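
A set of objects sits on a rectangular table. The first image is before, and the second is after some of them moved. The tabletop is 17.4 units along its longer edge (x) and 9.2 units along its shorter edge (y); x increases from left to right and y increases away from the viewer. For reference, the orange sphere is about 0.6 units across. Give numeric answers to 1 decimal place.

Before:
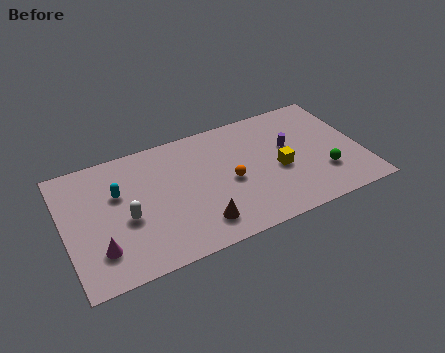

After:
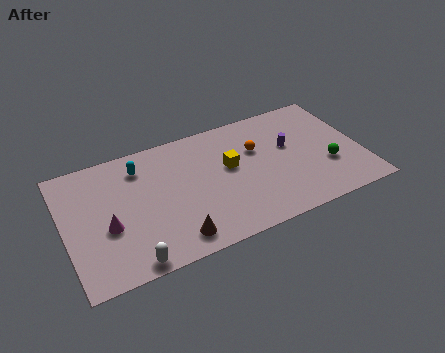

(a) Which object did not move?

the purple cylinder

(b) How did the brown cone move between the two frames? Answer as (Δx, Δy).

(-1.5, -0.4)

The brown cone was at about (7.5, 1.8) and moved to about (6.0, 1.4).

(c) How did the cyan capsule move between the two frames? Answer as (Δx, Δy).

(1.4, 1.4)

The cyan capsule was at about (3.2, 5.9) and moved to about (4.6, 7.3).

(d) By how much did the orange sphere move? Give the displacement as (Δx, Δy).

(1.8, 1.8)

The orange sphere was at about (9.6, 4.2) and moved to about (11.4, 6.0).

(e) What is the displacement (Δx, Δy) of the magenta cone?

(0.6, 1.4)

The magenta cone started near (1.8, 2.3) and ended near (2.4, 3.7).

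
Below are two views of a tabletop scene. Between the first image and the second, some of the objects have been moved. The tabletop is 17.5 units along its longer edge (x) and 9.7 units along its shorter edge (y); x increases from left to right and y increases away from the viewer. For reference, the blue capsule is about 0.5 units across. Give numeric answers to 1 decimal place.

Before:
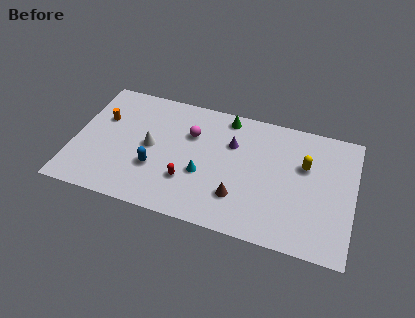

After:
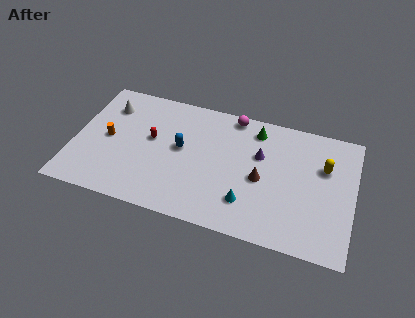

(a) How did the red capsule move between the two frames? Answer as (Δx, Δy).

(-2.5, 2.6)

The red capsule was at about (7.3, 2.9) and moved to about (4.8, 5.5).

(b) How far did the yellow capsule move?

1.2

The yellow capsule was near (14.4, 6.2) before and (15.6, 6.4) after, so it travelled √(1.2² + 0.2²) ≈ 1.2 units.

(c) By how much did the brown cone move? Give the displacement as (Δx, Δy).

(1.3, 1.8)

The brown cone was at about (10.5, 2.6) and moved to about (11.8, 4.4).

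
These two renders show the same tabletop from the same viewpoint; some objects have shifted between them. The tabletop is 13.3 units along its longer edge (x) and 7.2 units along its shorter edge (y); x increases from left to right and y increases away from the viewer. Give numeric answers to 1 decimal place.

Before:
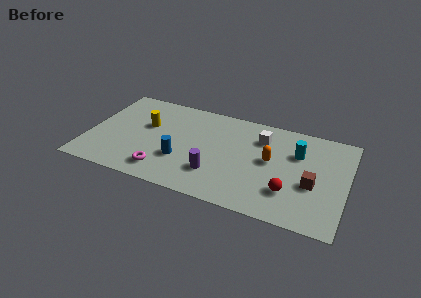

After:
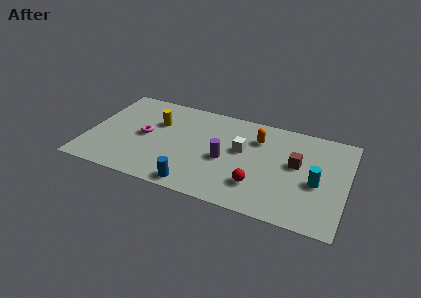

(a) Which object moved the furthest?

the magenta torus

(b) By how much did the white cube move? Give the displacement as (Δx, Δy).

(-0.9, -1.2)

The white cube was at about (8.8, 5.4) and moved to about (7.9, 4.2).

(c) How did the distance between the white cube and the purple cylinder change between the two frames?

-2.7

Before: roughly 4.0 units apart; after: 1.3. That's 2.7 units closer together.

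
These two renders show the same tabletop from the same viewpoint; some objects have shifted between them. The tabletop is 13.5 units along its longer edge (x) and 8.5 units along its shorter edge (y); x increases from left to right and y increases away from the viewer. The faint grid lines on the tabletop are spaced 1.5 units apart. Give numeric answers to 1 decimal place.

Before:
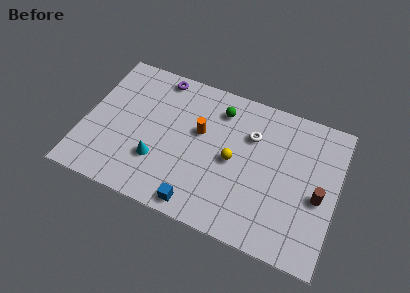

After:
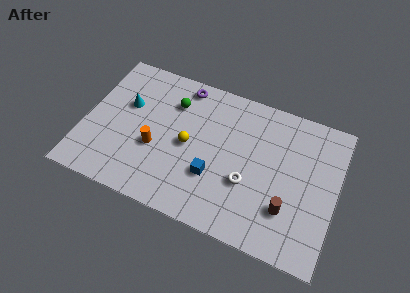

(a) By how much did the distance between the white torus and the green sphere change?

+3.4

The distance was about 2.0 in the first image and 5.4 in the second, so they moved 3.4 units further apart.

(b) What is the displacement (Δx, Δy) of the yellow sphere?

(-2.4, 0.0)

The yellow sphere started near (8.0, 4.1) and ended near (5.6, 4.1).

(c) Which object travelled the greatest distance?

the cyan cone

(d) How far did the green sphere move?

2.5

The green sphere moved from about (7.0, 6.8) to (4.5, 6.3), a distance of √(2.5² + 0.5²) ≈ 2.5.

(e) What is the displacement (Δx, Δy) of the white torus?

(0.1, -2.8)

The white torus started near (8.8, 5.9) and ended near (8.9, 3.1).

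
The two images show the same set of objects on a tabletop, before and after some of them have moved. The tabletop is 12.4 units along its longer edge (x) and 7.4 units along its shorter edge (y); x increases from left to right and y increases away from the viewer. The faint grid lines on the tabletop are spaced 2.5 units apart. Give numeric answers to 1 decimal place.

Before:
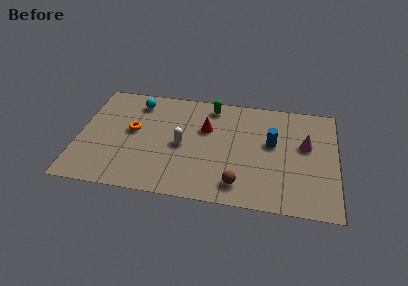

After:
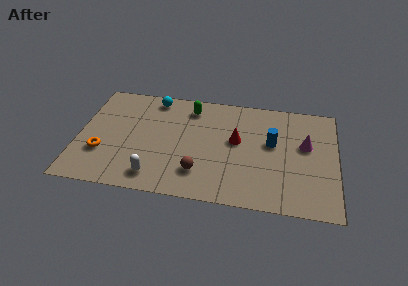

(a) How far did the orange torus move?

2.2

From (2.6, 4.1) to (1.2, 2.4), the orange torus covered √(1.4² + 1.7²) ≈ 2.2 units.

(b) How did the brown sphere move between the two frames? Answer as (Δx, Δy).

(-1.9, 0.5)

The brown sphere started near (7.8, 1.3) and ended near (5.9, 1.8).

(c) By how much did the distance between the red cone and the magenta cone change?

-1.5

The distance was about 4.8 in the first image and 3.3 in the second, so they moved 1.5 units closer together.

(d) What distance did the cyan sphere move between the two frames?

0.9

The cyan sphere moved from about (2.7, 6.1) to (3.5, 6.5), a distance of √(0.8² + 0.4²) ≈ 0.9.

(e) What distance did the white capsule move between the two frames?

2.6

The white capsule moved from about (5.0, 3.5) to (3.8, 1.2), a distance of √(1.2² + 2.3²) ≈ 2.6.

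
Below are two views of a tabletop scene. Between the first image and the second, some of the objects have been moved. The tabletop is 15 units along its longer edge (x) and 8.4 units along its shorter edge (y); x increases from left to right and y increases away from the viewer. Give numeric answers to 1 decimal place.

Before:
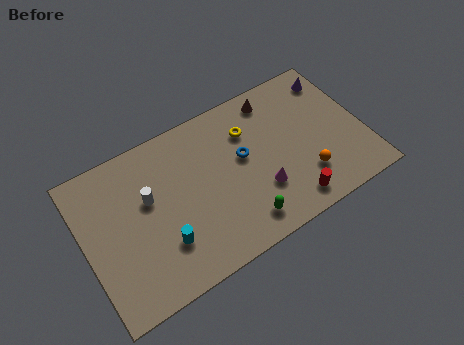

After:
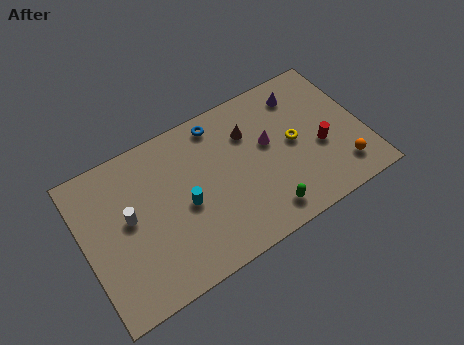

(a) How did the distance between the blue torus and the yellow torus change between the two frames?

+3.4

They were about 1.4 units apart before and 4.8 after — 3.4 units further apart.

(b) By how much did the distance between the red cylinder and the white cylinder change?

+2.2

The distance was about 8.1 in the first image and 10.3 in the second, so they moved 2.2 units further apart.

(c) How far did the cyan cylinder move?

2.0

The cyan cylinder was near (3.9, 2.4) before and (5.3, 3.8) after, so it travelled √(1.4² + 1.4²) ≈ 2.0 units.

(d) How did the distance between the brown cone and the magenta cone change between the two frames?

-3.4

Before: roughly 4.8 units apart; after: 1.4. That's 3.4 units closer together.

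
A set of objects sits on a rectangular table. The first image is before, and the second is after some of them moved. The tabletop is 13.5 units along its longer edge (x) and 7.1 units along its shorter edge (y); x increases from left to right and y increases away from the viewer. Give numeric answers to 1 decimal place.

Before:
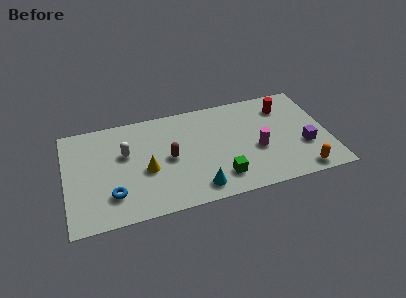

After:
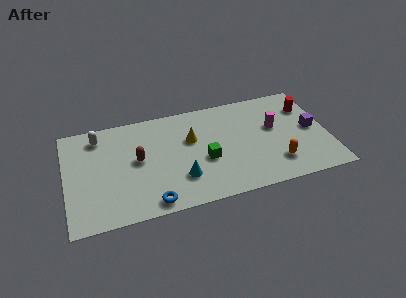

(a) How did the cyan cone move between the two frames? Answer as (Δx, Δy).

(-0.8, 0.9)

The cyan cone started near (6.6, 1.1) and ended near (5.8, 2.0).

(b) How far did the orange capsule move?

1.5

The orange capsule was near (11.9, 0.8) before and (10.7, 1.7) after, so it travelled √(1.2² + 0.9²) ≈ 1.5 units.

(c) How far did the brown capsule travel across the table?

1.6

The brown capsule moved from about (5.3, 3.5) to (3.7, 3.8), a distance of √(1.6² + 0.3²) ≈ 1.6.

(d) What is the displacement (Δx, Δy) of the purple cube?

(0.5, 1.1)

The purple cube was at about (12.2, 2.5) and moved to about (12.7, 3.6).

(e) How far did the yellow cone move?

2.8

The yellow cone moved from about (4.1, 3.0) to (6.5, 4.5), a distance of √(2.4² + 1.5²) ≈ 2.8.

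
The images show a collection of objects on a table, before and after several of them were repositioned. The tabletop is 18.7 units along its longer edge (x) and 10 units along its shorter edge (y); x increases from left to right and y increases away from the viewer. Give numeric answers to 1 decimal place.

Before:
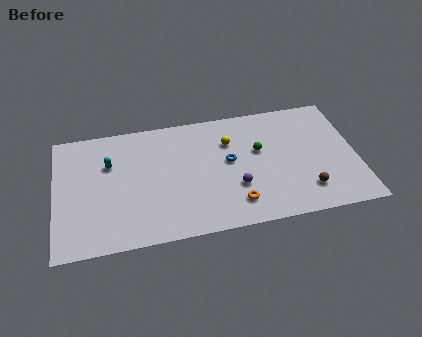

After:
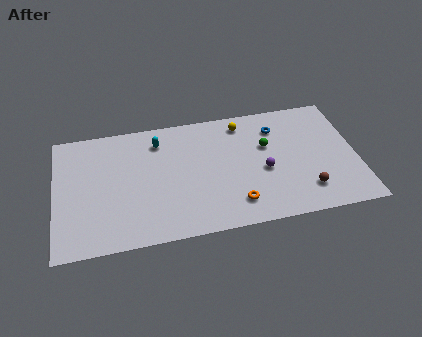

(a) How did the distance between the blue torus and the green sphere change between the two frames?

-0.4

The distance was about 2.0 in the first image and 1.6 in the second, so they moved 0.4 units closer together.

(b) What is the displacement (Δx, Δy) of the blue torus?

(3.1, 2.2)

The blue torus started near (10.8, 5.5) and ended near (13.9, 7.7).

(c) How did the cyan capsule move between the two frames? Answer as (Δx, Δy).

(3.1, 1.3)

The cyan capsule started near (3.4, 6.7) and ended near (6.5, 8.0).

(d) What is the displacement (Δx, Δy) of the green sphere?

(0.5, 0.3)

The green sphere was at about (12.7, 6.0) and moved to about (13.2, 6.3).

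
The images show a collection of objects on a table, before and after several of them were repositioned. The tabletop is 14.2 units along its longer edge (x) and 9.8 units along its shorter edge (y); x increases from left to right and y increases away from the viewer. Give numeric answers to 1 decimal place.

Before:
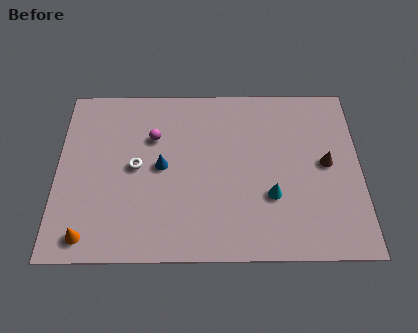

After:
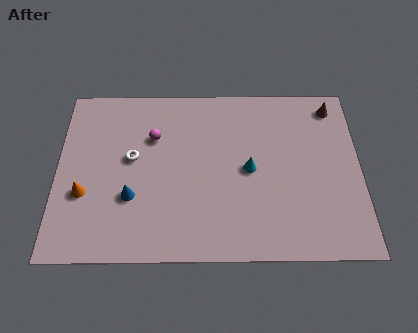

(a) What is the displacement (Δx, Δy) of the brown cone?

(0.4, 3.3)

From the two frames, the brown cone sits at roughly (12.6, 5.1) before and (13.0, 8.4) after.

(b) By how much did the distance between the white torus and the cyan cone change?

-1.0

The distance was about 6.5 in the first image and 5.5 in the second, so they moved 1.0 units closer together.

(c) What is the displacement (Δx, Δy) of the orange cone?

(-0.2, 2.3)

The orange cone started near (1.5, 1.2) and ended near (1.3, 3.5).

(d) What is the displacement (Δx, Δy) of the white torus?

(-0.2, 0.5)

The white torus started near (3.7, 5.0) and ended near (3.5, 5.5).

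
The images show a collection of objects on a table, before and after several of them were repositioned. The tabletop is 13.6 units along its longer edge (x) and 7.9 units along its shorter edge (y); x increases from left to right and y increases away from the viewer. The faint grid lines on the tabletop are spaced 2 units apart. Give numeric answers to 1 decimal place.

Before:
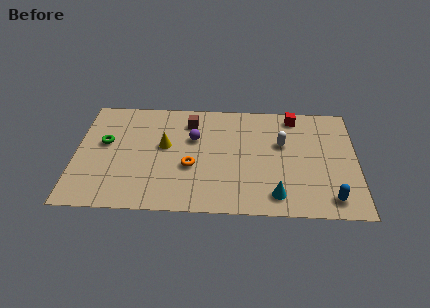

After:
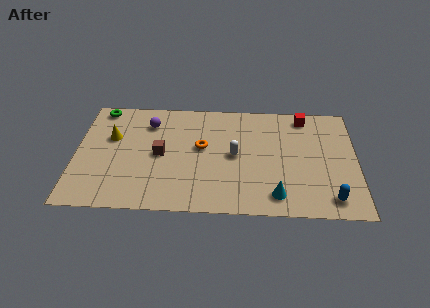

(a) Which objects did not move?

the blue capsule and the cyan cone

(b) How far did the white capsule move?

2.5

The white capsule moved from about (10.0, 4.9) to (7.7, 4.0), a distance of √(2.3² + 0.9²) ≈ 2.5.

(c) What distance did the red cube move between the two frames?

0.5

From (10.6, 6.9) to (11.1, 6.9), the red cube covered √(0.5² + 0.0²) ≈ 0.5 units.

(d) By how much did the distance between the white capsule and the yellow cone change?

+0.4

Before: roughly 5.7 units apart; after: 6.1. That's 0.4 units further apart.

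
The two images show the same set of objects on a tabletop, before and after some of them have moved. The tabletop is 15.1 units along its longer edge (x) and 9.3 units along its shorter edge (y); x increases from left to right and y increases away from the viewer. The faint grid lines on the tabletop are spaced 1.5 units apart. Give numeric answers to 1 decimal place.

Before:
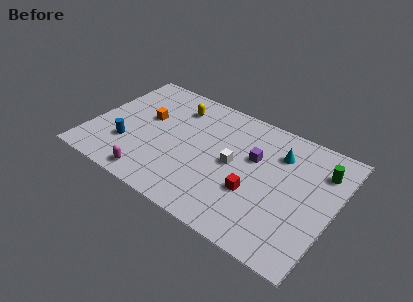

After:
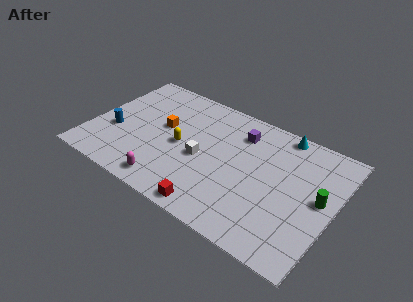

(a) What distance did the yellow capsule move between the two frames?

3.0

From (4.8, 7.3) to (5.6, 4.4), the yellow capsule covered √(0.8² + 2.9²) ≈ 3.0 units.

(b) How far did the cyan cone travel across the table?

1.6

The cyan cone moved from about (11.4, 6.9) to (11.3, 8.5), a distance of √(0.1² + 1.6²) ≈ 1.6.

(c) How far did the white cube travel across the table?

2.0

From (8.9, 4.7) to (7.0, 4.1), the white cube covered √(1.9² + 0.6²) ≈ 2.0 units.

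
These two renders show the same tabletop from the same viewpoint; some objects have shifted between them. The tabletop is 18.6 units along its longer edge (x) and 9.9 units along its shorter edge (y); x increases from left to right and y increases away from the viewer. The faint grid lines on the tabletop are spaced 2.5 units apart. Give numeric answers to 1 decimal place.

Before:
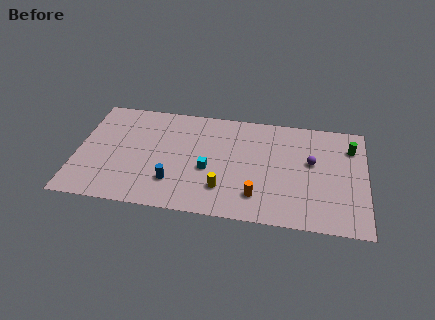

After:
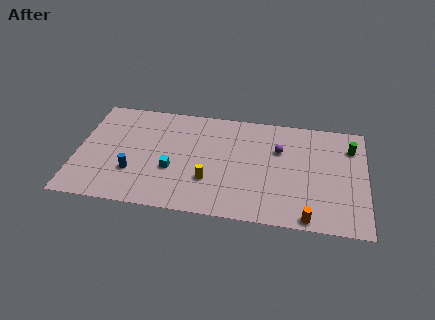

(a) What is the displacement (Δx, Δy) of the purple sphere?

(-2.1, 0.8)

The purple sphere started near (15.1, 5.8) and ended near (13.0, 6.6).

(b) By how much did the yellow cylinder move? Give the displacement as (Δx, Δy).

(-0.9, 0.6)

The yellow cylinder was at about (9.5, 2.5) and moved to about (8.6, 3.1).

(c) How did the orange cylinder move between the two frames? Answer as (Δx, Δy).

(3.3, -1.4)

The orange cylinder started near (11.7, 2.2) and ended near (15.0, 0.8).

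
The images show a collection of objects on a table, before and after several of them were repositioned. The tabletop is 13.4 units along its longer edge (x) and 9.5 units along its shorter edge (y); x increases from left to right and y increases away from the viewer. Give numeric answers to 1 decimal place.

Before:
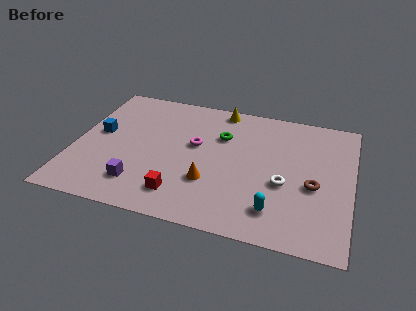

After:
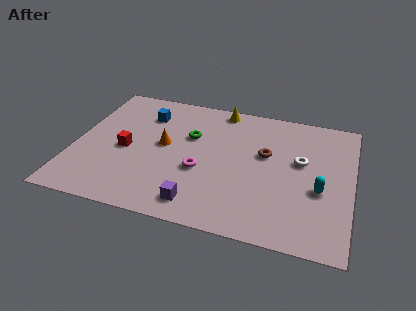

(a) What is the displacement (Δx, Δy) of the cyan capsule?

(2.0, 1.9)

The cyan capsule started near (9.9, 1.9) and ended near (11.9, 3.8).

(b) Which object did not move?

the yellow cone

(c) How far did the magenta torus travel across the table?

1.8

The magenta torus was near (5.8, 5.5) before and (6.2, 3.7) after, so it travelled √(0.4² + 1.8²) ≈ 1.8 units.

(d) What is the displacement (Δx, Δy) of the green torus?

(-1.5, -0.4)

From the two frames, the green torus sits at roughly (7.0, 6.5) before and (5.5, 6.1) after.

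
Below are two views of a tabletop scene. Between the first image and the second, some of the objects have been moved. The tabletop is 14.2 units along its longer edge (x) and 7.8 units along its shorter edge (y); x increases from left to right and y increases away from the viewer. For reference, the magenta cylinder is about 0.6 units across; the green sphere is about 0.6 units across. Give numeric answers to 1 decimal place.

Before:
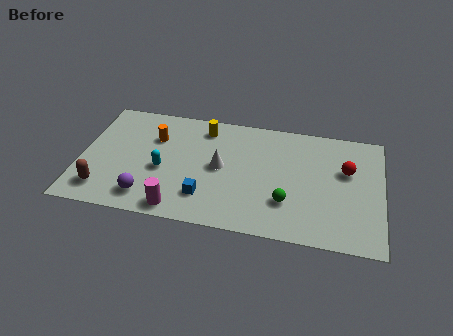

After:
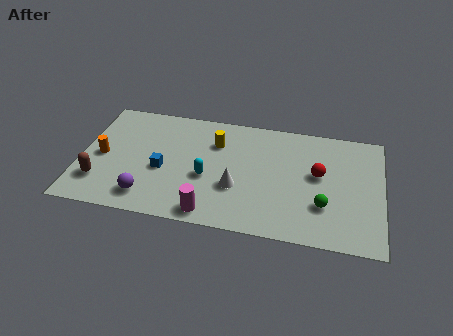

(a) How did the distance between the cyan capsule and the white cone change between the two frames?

-1.3

The distance was about 2.8 in the first image and 1.5 in the second, so they moved 1.3 units closer together.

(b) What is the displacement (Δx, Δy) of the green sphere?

(1.7, 0.1)

From the two frames, the green sphere sits at roughly (9.8, 2.3) before and (11.5, 2.4) after.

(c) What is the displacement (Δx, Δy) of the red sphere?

(-1.3, -0.5)

The red sphere started near (12.5, 4.9) and ended near (11.2, 4.4).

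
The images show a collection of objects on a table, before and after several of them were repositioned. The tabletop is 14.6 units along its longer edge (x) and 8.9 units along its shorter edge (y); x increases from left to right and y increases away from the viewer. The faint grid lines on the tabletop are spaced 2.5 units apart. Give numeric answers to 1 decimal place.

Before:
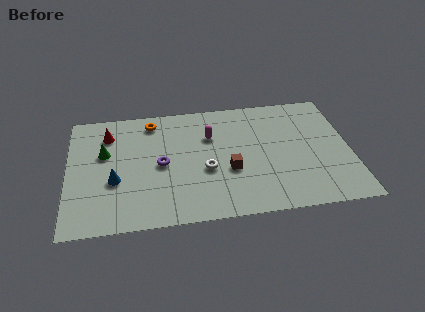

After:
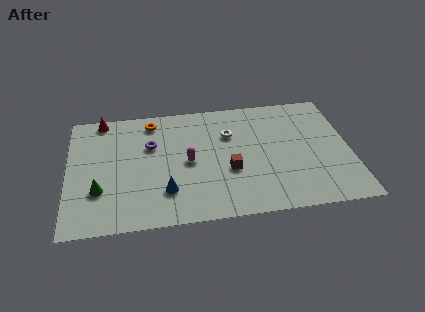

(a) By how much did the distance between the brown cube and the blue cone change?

-2.4

The distance was about 5.9 in the first image and 3.5 in the second, so they moved 2.4 units closer together.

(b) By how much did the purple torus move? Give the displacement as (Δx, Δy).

(-0.5, 1.5)

From the two frames, the purple torus sits at roughly (4.8, 4.3) before and (4.3, 5.8) after.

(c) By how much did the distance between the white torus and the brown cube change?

+1.5

The distance was about 1.2 in the first image and 2.7 in the second, so they moved 1.5 units further apart.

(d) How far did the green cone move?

2.7

The green cone moved from about (1.9, 5.5) to (1.6, 2.8), a distance of √(0.3² + 2.7²) ≈ 2.7.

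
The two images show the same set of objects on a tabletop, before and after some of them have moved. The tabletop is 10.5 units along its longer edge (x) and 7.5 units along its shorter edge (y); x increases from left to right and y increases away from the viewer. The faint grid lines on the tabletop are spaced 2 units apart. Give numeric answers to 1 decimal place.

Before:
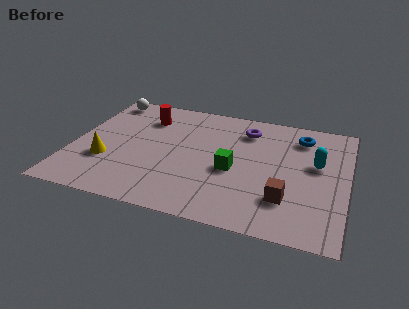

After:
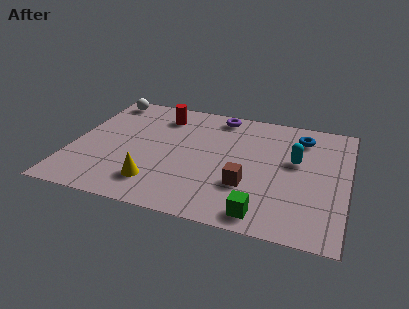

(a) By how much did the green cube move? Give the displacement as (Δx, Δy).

(1.3, -2.3)

From the two frames, the green cube sits at roughly (6.2, 3.2) before and (7.5, 0.9) after.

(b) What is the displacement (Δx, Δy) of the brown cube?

(-1.5, 0.4)

From the two frames, the brown cube sits at roughly (8.3, 2.0) before and (6.8, 2.4) after.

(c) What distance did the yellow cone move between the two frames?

2.2

The yellow cone was near (1.4, 2.5) before and (3.4, 1.6) after, so it travelled √(2.0² + 0.9²) ≈ 2.2 units.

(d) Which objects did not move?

the blue torus and the white sphere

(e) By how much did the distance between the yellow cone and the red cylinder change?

+1.0

They were about 3.4 units apart before and 4.4 after — 1.0 units further apart.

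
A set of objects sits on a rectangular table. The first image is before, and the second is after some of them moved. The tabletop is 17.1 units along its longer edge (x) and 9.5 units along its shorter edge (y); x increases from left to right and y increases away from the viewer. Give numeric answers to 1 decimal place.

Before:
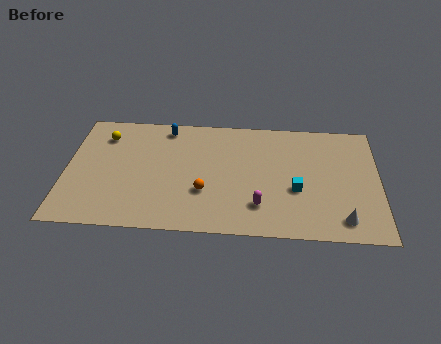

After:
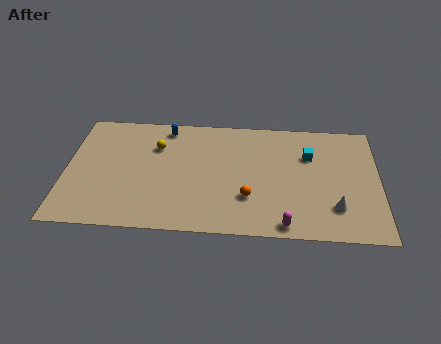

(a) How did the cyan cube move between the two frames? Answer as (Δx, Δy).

(0.7, 2.8)

The cyan cube was at about (12.6, 3.7) and moved to about (13.3, 6.5).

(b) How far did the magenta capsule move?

2.0

The magenta capsule moved from about (10.6, 2.3) to (12.0, 0.9), a distance of √(1.4² + 1.4²) ≈ 2.0.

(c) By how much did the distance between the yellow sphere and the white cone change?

-3.7

Before: roughly 14.4 units apart; after: 10.7. That's 3.7 units closer together.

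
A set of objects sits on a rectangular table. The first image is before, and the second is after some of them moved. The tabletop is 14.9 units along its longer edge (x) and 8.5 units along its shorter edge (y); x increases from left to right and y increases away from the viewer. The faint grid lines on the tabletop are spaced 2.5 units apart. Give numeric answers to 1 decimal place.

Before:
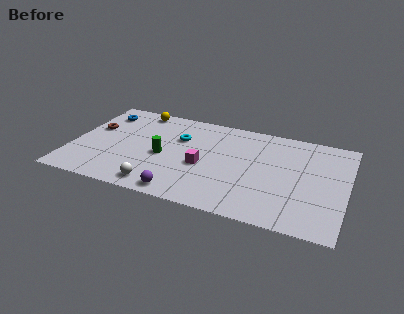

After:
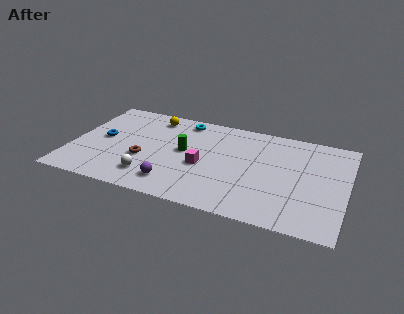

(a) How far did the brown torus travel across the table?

3.6

The brown torus moved from about (1.0, 5.2) to (4.0, 3.2), a distance of √(3.0² + 2.0²) ≈ 3.6.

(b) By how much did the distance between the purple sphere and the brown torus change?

-4.4

Before: roughly 6.8 units apart; after: 2.4. That's 4.4 units closer together.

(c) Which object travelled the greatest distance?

the brown torus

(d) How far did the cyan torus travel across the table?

1.7

The cyan torus was near (5.7, 5.7) before and (5.8, 7.4) after, so it travelled √(0.1² + 1.7²) ≈ 1.7 units.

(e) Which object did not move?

the magenta cube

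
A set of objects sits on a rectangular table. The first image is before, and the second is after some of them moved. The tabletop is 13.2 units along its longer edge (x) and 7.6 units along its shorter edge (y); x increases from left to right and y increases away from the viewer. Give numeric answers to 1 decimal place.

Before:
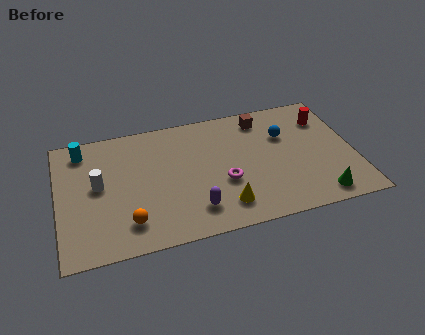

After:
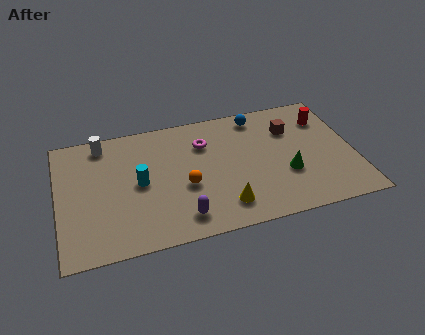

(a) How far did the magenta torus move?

2.7

The magenta torus was near (7.3, 2.9) before and (6.6, 5.5) after, so it travelled √(0.7² + 2.6²) ≈ 2.7 units.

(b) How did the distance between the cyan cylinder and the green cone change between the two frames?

-4.9

The distance was about 11.5 in the first image and 6.6 in the second, so they moved 4.9 units closer together.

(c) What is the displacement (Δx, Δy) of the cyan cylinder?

(2.4, -2.6)

The cyan cylinder was at about (1.2, 6.4) and moved to about (3.6, 3.8).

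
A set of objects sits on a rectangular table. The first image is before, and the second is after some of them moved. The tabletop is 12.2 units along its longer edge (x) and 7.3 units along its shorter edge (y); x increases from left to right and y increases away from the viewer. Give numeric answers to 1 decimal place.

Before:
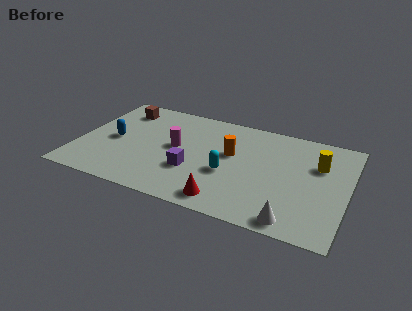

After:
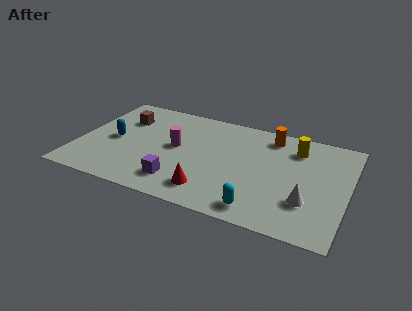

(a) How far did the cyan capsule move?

2.5

From (6.9, 2.9) to (8.5, 1.0), the cyan capsule covered √(1.6² + 1.9²) ≈ 2.5 units.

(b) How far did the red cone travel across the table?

0.9

The red cone moved from about (7.0, 1.0) to (6.2, 1.4), a distance of √(0.8² + 0.4²) ≈ 0.9.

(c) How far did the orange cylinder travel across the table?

2.5

The orange cylinder moved from about (6.9, 4.3) to (8.5, 6.2), a distance of √(1.6² + 1.9²) ≈ 2.5.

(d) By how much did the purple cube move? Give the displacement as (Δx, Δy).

(-0.5, -1.0)

From the two frames, the purple cube sits at roughly (5.3, 2.5) before and (4.8, 1.5) after.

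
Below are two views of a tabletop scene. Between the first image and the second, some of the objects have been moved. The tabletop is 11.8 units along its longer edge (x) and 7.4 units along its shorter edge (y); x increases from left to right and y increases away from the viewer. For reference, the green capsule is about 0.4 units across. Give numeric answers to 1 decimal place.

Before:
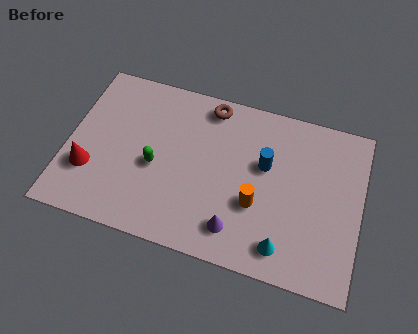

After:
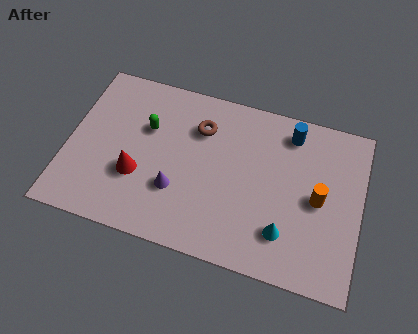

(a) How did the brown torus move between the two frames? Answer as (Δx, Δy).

(-0.3, -1.1)

The brown torus started near (5.5, 6.5) and ended near (5.2, 5.4).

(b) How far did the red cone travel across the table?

1.9

The red cone moved from about (1.0, 2.3) to (2.9, 2.6), a distance of √(1.9² + 0.3²) ≈ 1.9.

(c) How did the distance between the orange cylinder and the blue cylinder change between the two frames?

+1.1

Before: roughly 1.8 units apart; after: 2.9. That's 1.1 units further apart.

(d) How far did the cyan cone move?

0.6

From (8.9, 1.2) to (8.9, 1.8), the cyan cone covered √(0.0² + 0.6²) ≈ 0.6 units.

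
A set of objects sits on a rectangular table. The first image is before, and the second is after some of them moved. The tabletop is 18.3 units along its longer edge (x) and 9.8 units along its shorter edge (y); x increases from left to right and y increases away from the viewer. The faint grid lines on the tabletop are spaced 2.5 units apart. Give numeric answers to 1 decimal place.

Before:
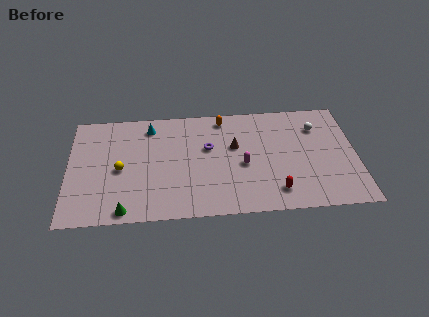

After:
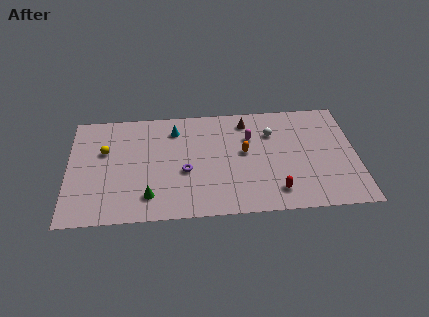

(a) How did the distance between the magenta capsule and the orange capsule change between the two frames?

-3.1

They were about 4.5 units apart before and 1.4 after — 3.1 units closer together.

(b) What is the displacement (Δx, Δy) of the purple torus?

(-1.5, -2.0)

From the two frames, the purple torus sits at roughly (8.9, 6.0) before and (7.4, 4.0) after.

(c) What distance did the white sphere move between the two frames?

2.9

From (15.9, 7.3) to (13.0, 7.0), the white sphere covered √(2.9² + 0.3²) ≈ 2.9 units.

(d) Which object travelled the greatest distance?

the orange capsule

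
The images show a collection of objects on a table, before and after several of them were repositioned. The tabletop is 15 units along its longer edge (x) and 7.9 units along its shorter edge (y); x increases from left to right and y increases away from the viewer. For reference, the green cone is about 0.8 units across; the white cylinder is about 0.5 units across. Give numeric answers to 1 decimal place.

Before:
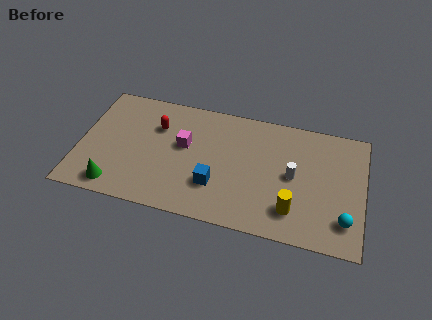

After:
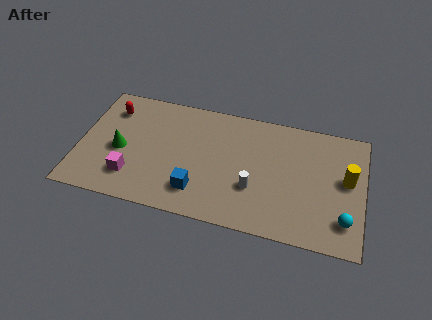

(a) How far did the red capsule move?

2.6

From (4.0, 5.5) to (1.5, 6.1), the red capsule covered √(2.5² + 0.6²) ≈ 2.6 units.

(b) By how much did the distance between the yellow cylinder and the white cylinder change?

+2.9

The distance was about 2.2 in the first image and 5.1 in the second, so they moved 2.9 units further apart.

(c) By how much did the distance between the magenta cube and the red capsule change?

+2.7

They were about 1.7 units apart before and 4.4 after — 2.7 units further apart.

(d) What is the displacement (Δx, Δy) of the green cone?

(0.1, 2.4)

From the two frames, the green cone sits at roughly (2.1, 1.1) before and (2.2, 3.5) after.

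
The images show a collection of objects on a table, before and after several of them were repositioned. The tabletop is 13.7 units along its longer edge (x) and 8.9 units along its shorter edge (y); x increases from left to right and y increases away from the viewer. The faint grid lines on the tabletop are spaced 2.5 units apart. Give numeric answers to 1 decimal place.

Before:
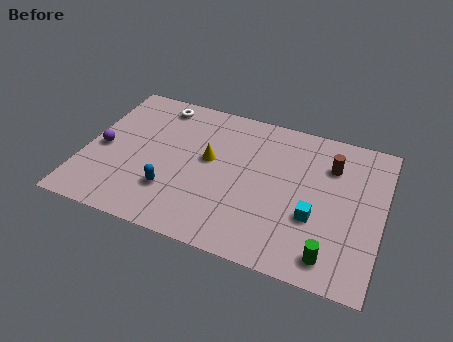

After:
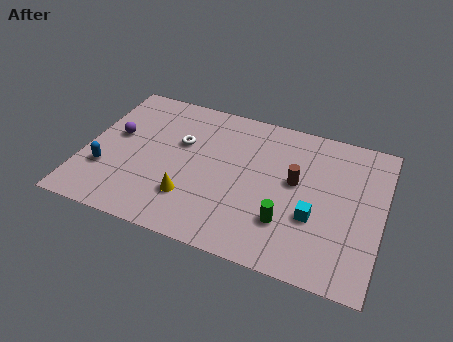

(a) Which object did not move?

the cyan cube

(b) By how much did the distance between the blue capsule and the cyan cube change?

+3.1

They were about 6.5 units apart before and 9.6 after — 3.1 units further apart.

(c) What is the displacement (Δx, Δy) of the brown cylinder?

(-1.5, -1.5)

The brown cylinder started near (11.2, 6.5) and ended near (9.7, 5.0).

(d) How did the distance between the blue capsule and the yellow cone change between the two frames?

+1.1

They were about 2.9 units apart before and 4.0 after — 1.1 units further apart.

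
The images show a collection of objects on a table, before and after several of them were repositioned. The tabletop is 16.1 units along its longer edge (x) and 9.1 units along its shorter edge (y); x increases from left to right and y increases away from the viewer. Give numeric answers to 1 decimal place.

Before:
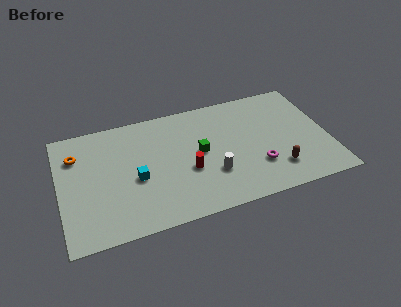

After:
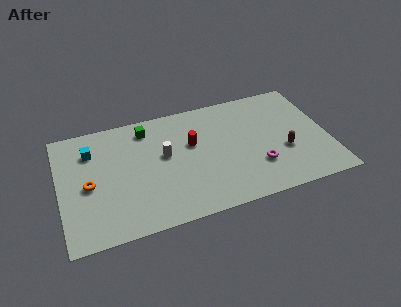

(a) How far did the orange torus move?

2.6

The orange torus was near (1.1, 6.7) before and (1.7, 4.2) after, so it travelled √(0.6² + 2.5²) ≈ 2.6 units.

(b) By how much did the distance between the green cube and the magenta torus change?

+4.1

The distance was about 3.9 in the first image and 8.0 in the second, so they moved 4.1 units further apart.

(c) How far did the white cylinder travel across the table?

3.5

The white cylinder was near (9.0, 2.9) before and (6.3, 5.2) after, so it travelled √(2.7² + 2.3²) ≈ 3.5 units.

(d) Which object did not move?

the magenta torus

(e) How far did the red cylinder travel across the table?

2.0

The red cylinder moved from about (7.6, 3.6) to (8.0, 5.6), a distance of √(0.4² + 2.0²) ≈ 2.0.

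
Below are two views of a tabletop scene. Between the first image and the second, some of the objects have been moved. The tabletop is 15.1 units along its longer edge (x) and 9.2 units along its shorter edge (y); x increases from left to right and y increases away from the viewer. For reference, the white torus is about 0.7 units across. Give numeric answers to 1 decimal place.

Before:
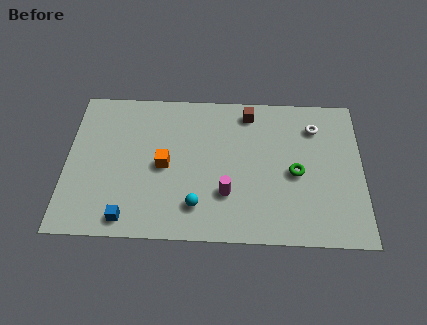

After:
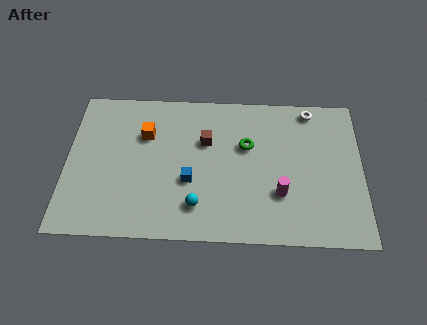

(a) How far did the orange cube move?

2.1

The orange cube moved from about (5.0, 4.4) to (4.0, 6.3), a distance of √(1.0² + 1.9²) ≈ 2.1.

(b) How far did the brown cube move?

2.9

From (9.3, 7.9) to (7.1, 6.0), the brown cube covered √(2.2² + 1.9²) ≈ 2.9 units.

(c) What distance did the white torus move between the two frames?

1.1

The white torus was near (12.7, 7.1) before and (12.5, 8.2) after, so it travelled √(0.2² + 1.1²) ≈ 1.1 units.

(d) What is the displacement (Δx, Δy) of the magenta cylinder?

(2.7, 0.1)

From the two frames, the magenta cylinder sits at roughly (8.2, 2.8) before and (10.9, 2.9) after.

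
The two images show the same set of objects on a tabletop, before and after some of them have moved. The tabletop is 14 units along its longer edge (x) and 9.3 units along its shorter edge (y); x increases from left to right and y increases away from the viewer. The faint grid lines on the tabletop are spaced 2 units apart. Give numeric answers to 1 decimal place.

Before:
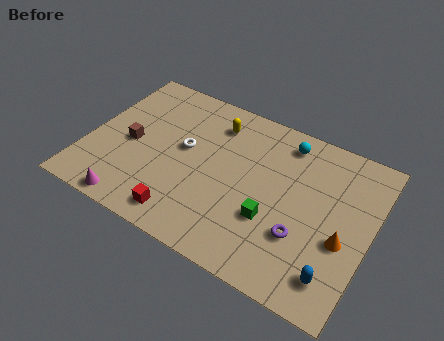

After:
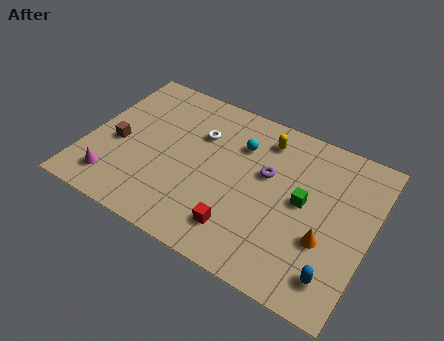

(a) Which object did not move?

the blue capsule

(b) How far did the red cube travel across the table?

2.8

The red cube moved from about (5.3, 1.3) to (8.0, 1.9), a distance of √(2.7² + 0.6²) ≈ 2.8.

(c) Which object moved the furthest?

the purple torus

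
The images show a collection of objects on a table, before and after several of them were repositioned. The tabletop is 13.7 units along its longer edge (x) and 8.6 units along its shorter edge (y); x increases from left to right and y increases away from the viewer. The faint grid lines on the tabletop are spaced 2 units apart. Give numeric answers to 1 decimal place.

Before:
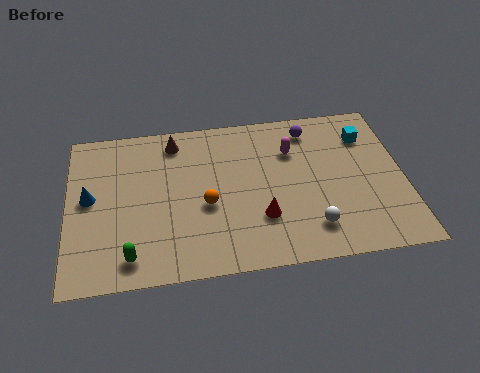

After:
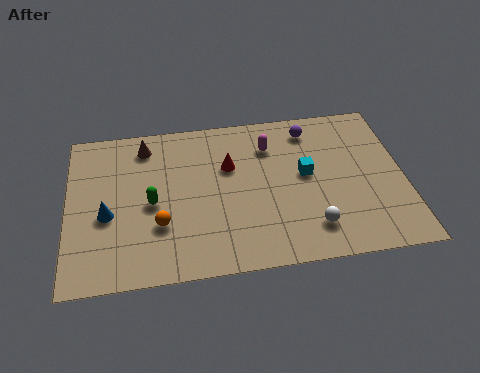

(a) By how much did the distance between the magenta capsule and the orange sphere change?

+1.5

Before: roughly 4.4 units apart; after: 5.9. That's 1.5 units further apart.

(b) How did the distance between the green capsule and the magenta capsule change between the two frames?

-2.7

The distance was about 8.2 in the first image and 5.5 in the second, so they moved 2.7 units closer together.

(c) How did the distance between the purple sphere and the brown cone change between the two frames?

+1.2

They were about 5.6 units apart before and 6.8 after — 1.2 units further apart.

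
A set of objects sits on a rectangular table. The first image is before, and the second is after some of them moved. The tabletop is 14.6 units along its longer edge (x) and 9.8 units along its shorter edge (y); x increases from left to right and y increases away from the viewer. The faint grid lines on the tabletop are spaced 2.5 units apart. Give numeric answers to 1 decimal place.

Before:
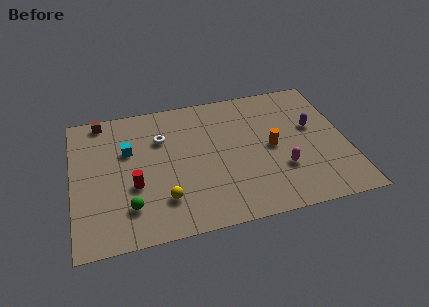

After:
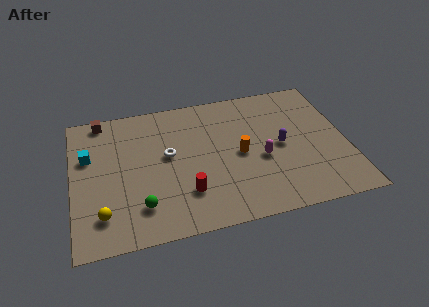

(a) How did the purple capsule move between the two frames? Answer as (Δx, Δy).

(-1.8, -1.0)

The purple capsule was at about (12.9, 5.8) and moved to about (11.1, 4.8).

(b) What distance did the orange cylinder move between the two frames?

1.7

From (10.6, 4.8) to (8.9, 4.7), the orange cylinder covered √(1.7² + 0.1²) ≈ 1.7 units.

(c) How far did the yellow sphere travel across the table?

3.2

The yellow sphere was near (4.7, 2.4) before and (1.5, 2.1) after, so it travelled √(3.2² + 0.3²) ≈ 3.2 units.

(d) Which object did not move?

the brown cube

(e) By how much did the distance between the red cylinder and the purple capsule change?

-4.3

The distance was about 9.9 in the first image and 5.6 in the second, so they moved 4.3 units closer together.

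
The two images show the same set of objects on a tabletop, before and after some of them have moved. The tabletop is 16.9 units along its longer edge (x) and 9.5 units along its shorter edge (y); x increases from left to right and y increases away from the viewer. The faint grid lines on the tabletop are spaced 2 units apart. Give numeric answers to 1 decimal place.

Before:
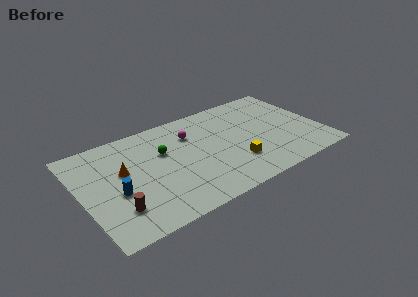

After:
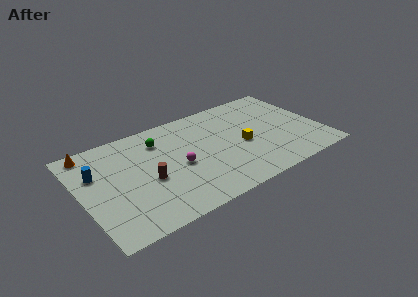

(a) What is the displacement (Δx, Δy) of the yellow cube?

(0.8, 1.5)

The yellow cube was at about (10.5, 2.7) and moved to about (11.3, 4.2).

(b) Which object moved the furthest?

the orange cone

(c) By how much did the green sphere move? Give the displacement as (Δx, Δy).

(-0.1, 1.2)

The green sphere started near (5.9, 6.1) and ended near (5.8, 7.3).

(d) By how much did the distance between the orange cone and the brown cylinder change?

+2.3

Before: roughly 3.3 units apart; after: 5.6. That's 2.3 units further apart.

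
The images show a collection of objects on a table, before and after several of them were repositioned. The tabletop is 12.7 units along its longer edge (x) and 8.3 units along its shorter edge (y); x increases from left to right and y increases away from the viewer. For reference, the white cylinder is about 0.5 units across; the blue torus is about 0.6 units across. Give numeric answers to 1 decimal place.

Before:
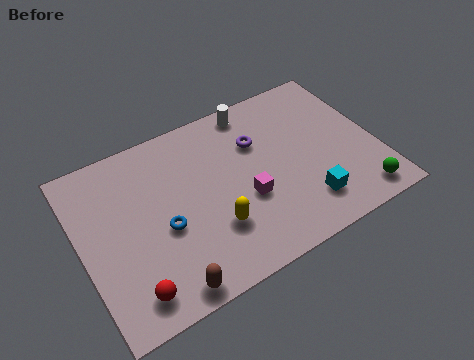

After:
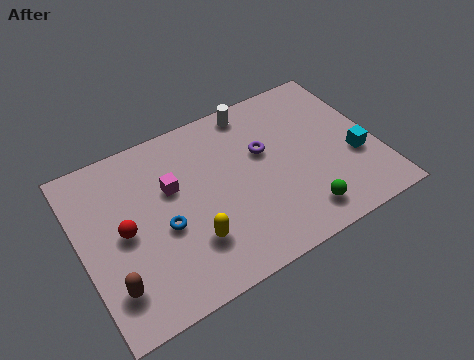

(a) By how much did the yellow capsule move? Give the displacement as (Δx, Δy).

(-1.0, -0.2)

The yellow capsule was at about (5.4, 2.5) and moved to about (4.4, 2.3).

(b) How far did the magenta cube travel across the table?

3.5

The magenta cube was near (6.9, 3.2) before and (4.0, 5.2) after, so it travelled √(2.9² + 2.0²) ≈ 3.5 units.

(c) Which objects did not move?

the white cylinder and the blue torus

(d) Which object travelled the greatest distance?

the magenta cube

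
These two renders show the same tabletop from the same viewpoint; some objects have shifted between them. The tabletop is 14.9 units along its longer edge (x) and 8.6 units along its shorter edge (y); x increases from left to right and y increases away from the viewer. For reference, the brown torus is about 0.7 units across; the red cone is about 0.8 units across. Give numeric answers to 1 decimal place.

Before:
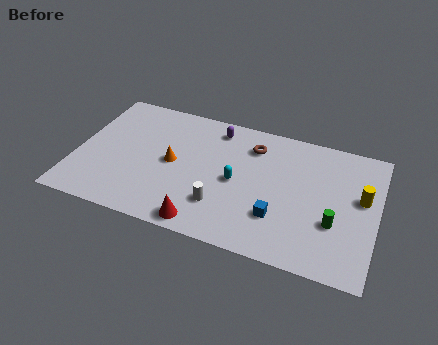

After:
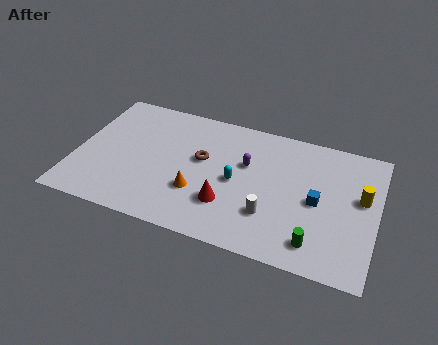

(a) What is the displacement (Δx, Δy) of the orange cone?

(1.4, -1.5)

The orange cone started near (4.8, 4.3) and ended near (6.2, 2.8).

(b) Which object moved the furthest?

the brown torus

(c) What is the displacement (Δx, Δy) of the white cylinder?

(2.4, 0.2)

From the two frames, the white cylinder sits at roughly (7.4, 2.3) before and (9.8, 2.5) after.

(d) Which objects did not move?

the yellow cylinder and the cyan capsule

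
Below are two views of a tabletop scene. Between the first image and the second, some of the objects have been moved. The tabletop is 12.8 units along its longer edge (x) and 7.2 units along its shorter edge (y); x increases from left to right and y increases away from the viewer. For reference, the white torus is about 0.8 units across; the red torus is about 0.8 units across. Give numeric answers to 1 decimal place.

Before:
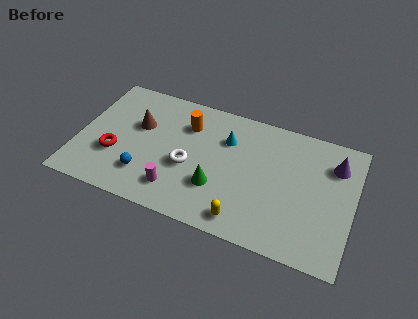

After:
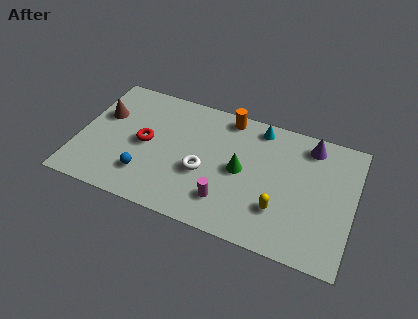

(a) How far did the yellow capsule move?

1.9

The yellow capsule moved from about (8.0, 1.0) to (9.5, 2.1), a distance of √(1.5² + 1.1²) ≈ 1.9.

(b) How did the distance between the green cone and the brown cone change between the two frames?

+2.2

Before: roughly 4.5 units apart; after: 6.7. That's 2.2 units further apart.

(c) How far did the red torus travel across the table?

1.7

The red torus was near (1.8, 2.5) before and (3.1, 3.6) after, so it travelled √(1.3² + 1.1²) ≈ 1.7 units.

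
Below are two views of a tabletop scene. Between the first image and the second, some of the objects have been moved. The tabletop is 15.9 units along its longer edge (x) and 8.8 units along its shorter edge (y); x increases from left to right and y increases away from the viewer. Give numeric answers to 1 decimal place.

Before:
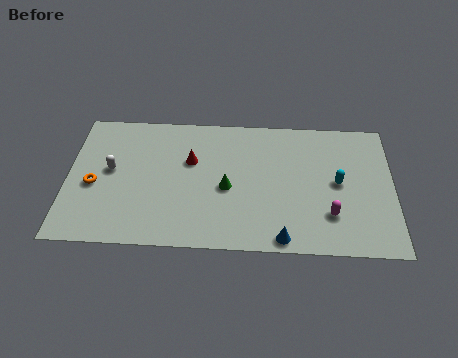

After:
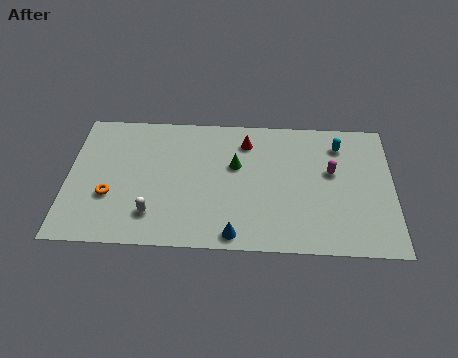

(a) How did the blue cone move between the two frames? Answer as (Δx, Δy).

(-2.3, 0.1)

The blue cone started near (10.5, 0.8) and ended near (8.2, 0.9).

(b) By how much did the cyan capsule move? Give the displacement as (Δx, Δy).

(0.1, 2.5)

The cyan capsule was at about (13.2, 4.5) and moved to about (13.3, 7.0).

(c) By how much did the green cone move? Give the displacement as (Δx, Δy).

(0.4, 1.5)

From the two frames, the green cone sits at roughly (7.8, 3.9) before and (8.2, 5.4) after.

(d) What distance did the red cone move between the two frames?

3.0

The red cone was near (6.0, 5.6) before and (8.7, 7.0) after, so it travelled √(2.7² + 1.4²) ≈ 3.0 units.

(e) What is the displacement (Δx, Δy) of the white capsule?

(2.1, -2.8)

From the two frames, the white capsule sits at roughly (2.1, 4.8) before and (4.2, 2.0) after.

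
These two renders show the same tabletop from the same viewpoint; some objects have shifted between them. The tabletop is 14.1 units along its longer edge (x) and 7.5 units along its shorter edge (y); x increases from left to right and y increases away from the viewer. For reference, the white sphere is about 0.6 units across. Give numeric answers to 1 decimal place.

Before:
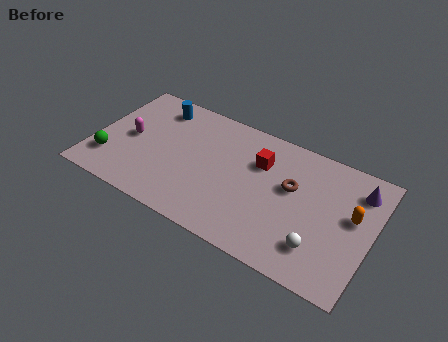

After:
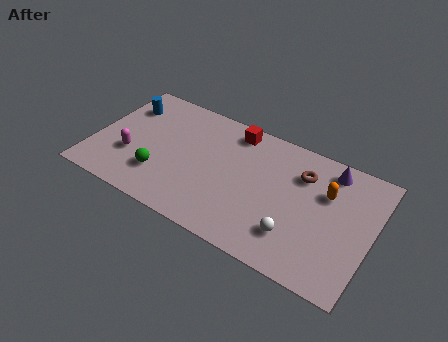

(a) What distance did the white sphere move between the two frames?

1.2

The white sphere was near (11.7, 1.8) before and (10.5, 1.9) after, so it travelled √(1.2² + 0.1²) ≈ 1.2 units.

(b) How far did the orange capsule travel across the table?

1.6

The orange capsule was near (13.1, 4.3) before and (11.7, 5.0) after, so it travelled √(1.4² + 0.7²) ≈ 1.6 units.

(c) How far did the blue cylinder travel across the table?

1.7

The blue cylinder was near (2.8, 6.2) before and (1.2, 5.6) after, so it travelled √(1.6² + 0.6²) ≈ 1.7 units.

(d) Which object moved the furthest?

the green sphere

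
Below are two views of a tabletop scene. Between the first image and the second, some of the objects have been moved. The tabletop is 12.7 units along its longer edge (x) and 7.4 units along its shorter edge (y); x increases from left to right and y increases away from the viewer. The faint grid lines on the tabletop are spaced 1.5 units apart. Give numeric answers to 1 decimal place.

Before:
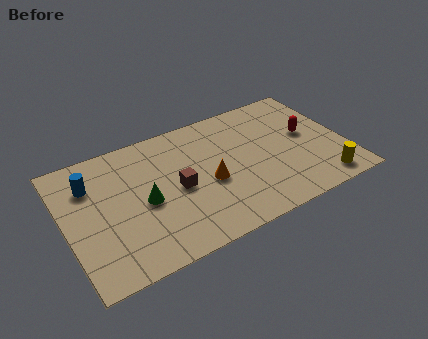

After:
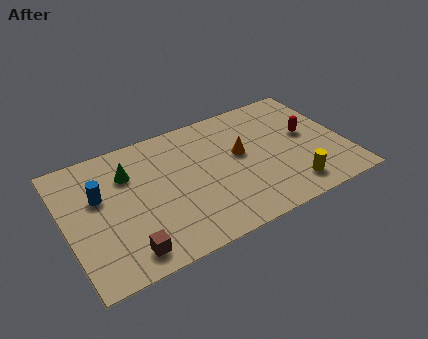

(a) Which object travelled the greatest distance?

the brown cube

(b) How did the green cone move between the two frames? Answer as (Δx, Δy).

(-0.5, 1.9)

The green cone started near (3.5, 3.4) and ended near (3.0, 5.3).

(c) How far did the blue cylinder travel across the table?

0.9

The blue cylinder was near (1.3, 5.4) before and (1.6, 4.6) after, so it travelled √(0.3² + 0.8²) ≈ 0.9 units.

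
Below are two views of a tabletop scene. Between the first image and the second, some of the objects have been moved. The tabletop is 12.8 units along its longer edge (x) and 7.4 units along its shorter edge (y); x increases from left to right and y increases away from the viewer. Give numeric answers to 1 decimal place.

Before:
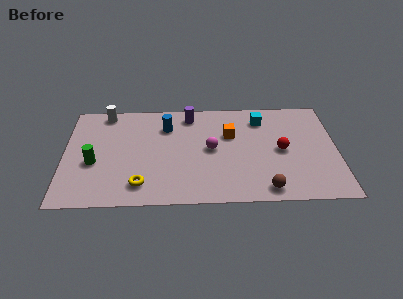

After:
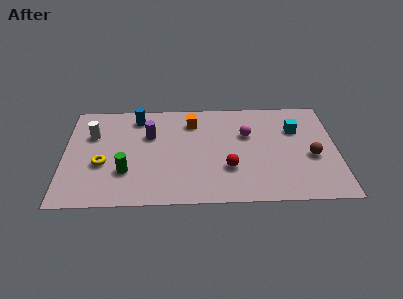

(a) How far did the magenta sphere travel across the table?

2.0

From (6.9, 3.8) to (8.6, 4.8), the magenta sphere covered √(1.7² + 1.0²) ≈ 2.0 units.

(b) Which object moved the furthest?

the brown sphere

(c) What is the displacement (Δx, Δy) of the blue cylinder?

(-1.4, 0.7)

From the two frames, the blue cylinder sits at roughly (4.8, 5.5) before and (3.4, 6.2) after.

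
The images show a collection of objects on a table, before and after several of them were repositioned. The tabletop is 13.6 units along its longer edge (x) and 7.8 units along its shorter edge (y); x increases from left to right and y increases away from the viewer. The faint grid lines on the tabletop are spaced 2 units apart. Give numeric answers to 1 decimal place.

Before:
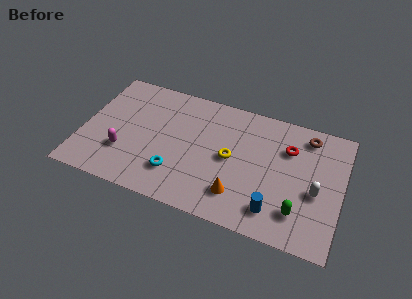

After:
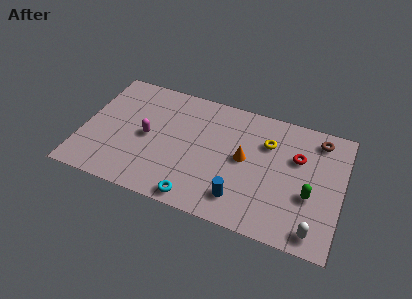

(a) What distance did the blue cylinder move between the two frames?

1.8

The blue cylinder was near (10.3, 1.5) before and (8.5, 1.6) after, so it travelled √(1.8² + 0.1²) ≈ 1.8 units.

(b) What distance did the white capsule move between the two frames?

2.3

The white capsule moved from about (12.3, 3.3) to (12.4, 1.0), a distance of √(0.1² + 2.3²) ≈ 2.3.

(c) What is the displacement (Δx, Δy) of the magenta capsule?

(1.1, 1.4)

The magenta capsule was at about (2.3, 2.4) and moved to about (3.4, 3.8).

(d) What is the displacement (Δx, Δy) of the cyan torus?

(1.2, -1.2)

The cyan torus started near (5.1, 2.0) and ended near (6.3, 0.8).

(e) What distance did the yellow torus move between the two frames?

2.4

From (7.8, 3.9) to (9.6, 5.5), the yellow torus covered √(1.8² + 1.6²) ≈ 2.4 units.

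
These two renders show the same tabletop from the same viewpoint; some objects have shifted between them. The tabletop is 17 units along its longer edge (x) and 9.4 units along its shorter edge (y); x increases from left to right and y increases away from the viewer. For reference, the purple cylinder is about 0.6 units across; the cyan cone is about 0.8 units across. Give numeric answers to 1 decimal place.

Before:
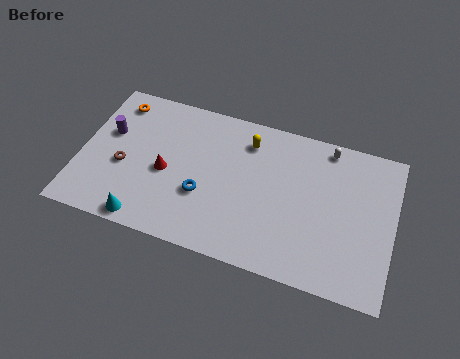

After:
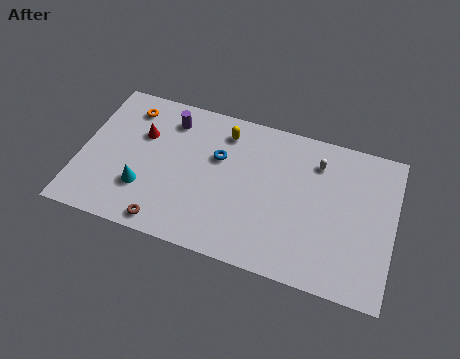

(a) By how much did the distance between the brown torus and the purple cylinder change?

+4.5

Before: roughly 2.1 units apart; after: 6.6. That's 4.5 units further apart.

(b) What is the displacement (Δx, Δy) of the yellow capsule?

(-1.3, 0.2)

From the two frames, the yellow capsule sits at roughly (8.9, 7.5) before and (7.6, 7.7) after.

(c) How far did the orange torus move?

0.7

From (1.6, 7.9) to (2.3, 7.7), the orange torus covered √(0.7² + 0.2²) ≈ 0.7 units.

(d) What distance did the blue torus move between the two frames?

2.7

The blue torus moved from about (6.8, 3.4) to (7.4, 6.0), a distance of √(0.6² + 2.6²) ≈ 2.7.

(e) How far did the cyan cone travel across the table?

1.9

From (3.9, 0.9) to (3.6, 2.8), the cyan cone covered √(0.3² + 1.9²) ≈ 1.9 units.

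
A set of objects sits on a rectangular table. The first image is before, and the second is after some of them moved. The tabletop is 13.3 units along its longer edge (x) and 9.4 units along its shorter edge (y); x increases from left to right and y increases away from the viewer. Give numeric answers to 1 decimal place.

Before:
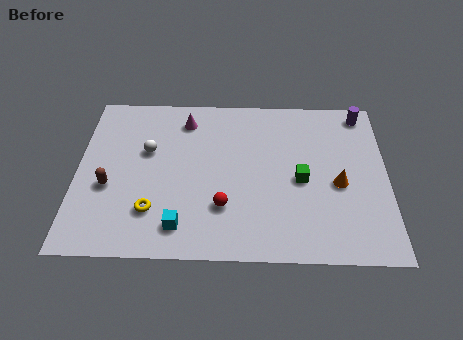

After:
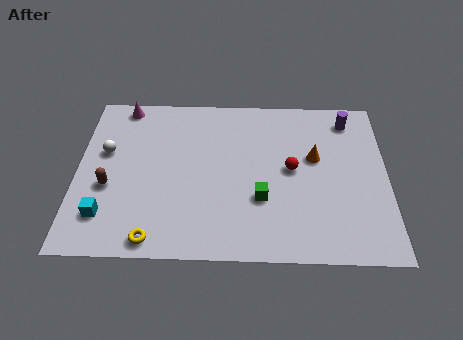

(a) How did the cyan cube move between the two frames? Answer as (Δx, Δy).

(-3.2, 0.5)

The cyan cube started near (4.5, 1.6) and ended near (1.3, 2.1).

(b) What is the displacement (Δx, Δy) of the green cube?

(-1.7, -1.1)

The green cube was at about (9.6, 4.3) and moved to about (7.9, 3.2).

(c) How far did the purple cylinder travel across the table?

0.7

The purple cylinder was near (12.3, 8.3) before and (11.7, 7.9) after, so it travelled √(0.6² + 0.4²) ≈ 0.7 units.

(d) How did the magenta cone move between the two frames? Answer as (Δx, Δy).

(-2.7, 0.8)

The magenta cone was at about (4.6, 7.7) and moved to about (1.9, 8.5).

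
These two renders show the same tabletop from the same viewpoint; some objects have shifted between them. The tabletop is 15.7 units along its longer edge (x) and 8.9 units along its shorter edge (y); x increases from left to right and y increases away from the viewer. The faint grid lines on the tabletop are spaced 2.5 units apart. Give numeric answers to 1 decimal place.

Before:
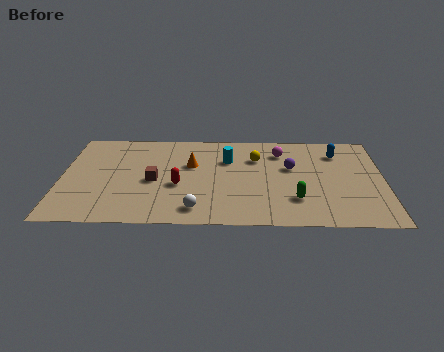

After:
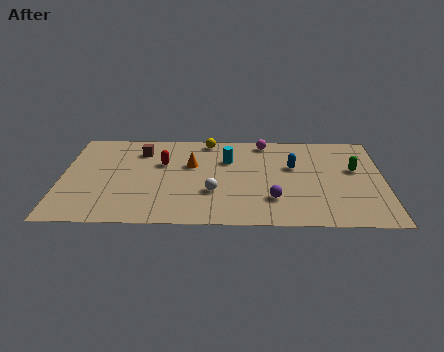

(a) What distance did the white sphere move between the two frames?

1.8

The white sphere was near (6.6, 1.4) before and (7.4, 3.0) after, so it travelled √(0.8² + 1.6²) ≈ 1.8 units.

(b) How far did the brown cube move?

3.0

The brown cube moved from about (4.5, 4.0) to (3.8, 6.9), a distance of √(0.7² + 2.9²) ≈ 3.0.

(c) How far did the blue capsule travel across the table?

2.6

The blue capsule moved from about (13.5, 6.9) to (11.3, 5.5), a distance of √(2.2² + 1.4²) ≈ 2.6.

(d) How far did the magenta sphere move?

1.3

The magenta sphere moved from about (10.7, 6.9) to (9.9, 7.9), a distance of √(0.8² + 1.0²) ≈ 1.3.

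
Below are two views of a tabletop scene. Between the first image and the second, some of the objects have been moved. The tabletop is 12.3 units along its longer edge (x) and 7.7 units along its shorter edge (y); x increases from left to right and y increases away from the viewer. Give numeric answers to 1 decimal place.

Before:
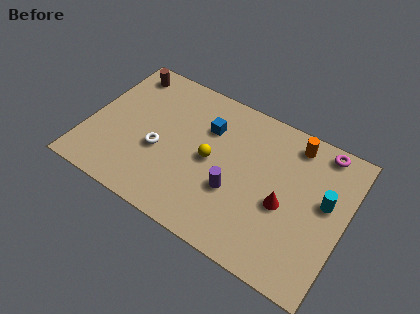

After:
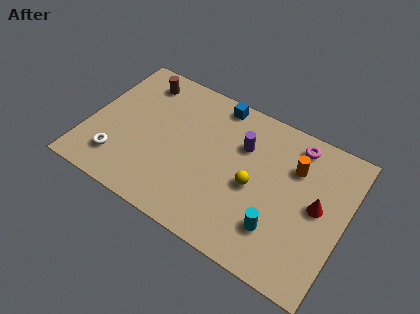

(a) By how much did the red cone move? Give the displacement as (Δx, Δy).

(1.5, 0.7)

From the two frames, the red cone sits at roughly (9.5, 3.3) before and (11.0, 4.0) after.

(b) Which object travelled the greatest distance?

the cyan cylinder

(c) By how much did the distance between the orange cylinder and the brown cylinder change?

-0.5

Before: roughly 8.3 units apart; after: 7.8. That's 0.5 units closer together.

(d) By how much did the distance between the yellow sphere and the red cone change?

-0.6

The distance was about 3.6 in the first image and 3.0 in the second, so they moved 0.6 units closer together.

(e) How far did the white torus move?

2.3

From (3.5, 3.1) to (1.7, 1.7), the white torus covered √(1.8² + 1.4²) ≈ 2.3 units.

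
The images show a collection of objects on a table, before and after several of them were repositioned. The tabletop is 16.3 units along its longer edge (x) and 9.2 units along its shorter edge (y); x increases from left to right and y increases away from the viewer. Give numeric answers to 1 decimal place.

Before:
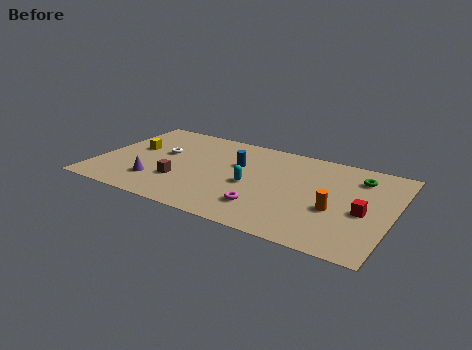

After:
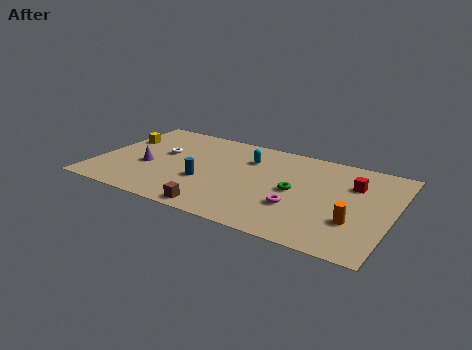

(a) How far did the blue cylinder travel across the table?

2.9

The blue cylinder moved from about (7.6, 5.9) to (6.1, 3.4), a distance of √(1.5² + 2.5²) ≈ 2.9.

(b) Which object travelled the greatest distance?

the green torus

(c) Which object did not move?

the white torus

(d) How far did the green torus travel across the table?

4.2

From (14.2, 7.2) to (11.0, 4.5), the green torus covered √(3.2² + 2.7²) ≈ 4.2 units.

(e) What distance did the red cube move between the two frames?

2.5

The red cube moved from about (14.8, 4.0) to (14.0, 6.4), a distance of √(0.8² + 2.4²) ≈ 2.5.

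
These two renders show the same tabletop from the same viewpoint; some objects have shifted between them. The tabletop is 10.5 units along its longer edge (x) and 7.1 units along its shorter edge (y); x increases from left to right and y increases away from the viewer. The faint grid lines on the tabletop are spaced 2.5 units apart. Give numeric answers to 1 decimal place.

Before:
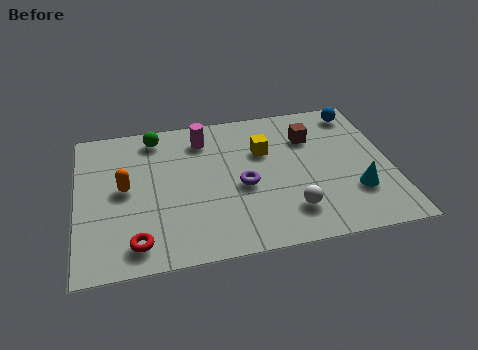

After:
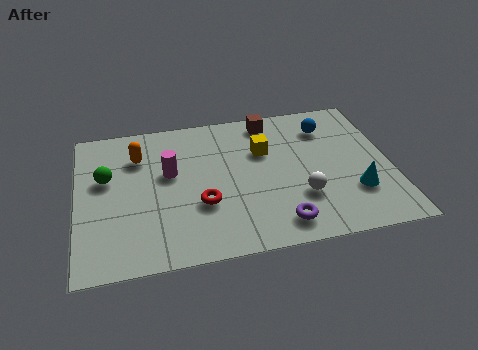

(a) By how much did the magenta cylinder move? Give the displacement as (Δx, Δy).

(-1.2, -1.5)

From the two frames, the magenta cylinder sits at roughly (4.3, 5.7) before and (3.1, 4.2) after.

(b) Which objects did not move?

the cyan cone and the yellow cube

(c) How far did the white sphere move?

0.7

From (7.0, 1.6) to (7.4, 2.2), the white sphere covered √(0.4² + 0.6²) ≈ 0.7 units.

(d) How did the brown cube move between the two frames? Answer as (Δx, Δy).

(-1.3, 1.1)

The brown cube was at about (7.9, 5.1) and moved to about (6.6, 6.2).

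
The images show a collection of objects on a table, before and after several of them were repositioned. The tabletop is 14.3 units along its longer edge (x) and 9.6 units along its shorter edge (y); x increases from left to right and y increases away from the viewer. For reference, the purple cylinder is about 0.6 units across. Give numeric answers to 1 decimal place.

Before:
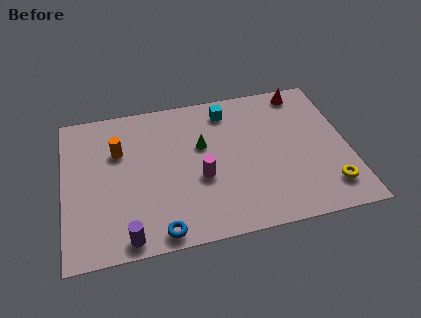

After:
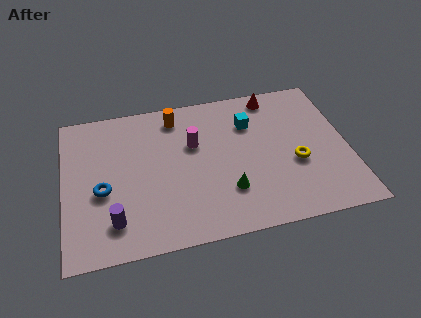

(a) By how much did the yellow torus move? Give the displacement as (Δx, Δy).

(-1.5, 1.9)

The yellow torus started near (13.1, 1.9) and ended near (11.6, 3.8).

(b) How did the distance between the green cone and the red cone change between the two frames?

+0.5

The distance was about 5.9 in the first image and 6.4 in the second, so they moved 0.5 units further apart.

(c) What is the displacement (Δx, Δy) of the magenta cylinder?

(-0.2, 2.3)

From the two frames, the magenta cylinder sits at roughly (6.8, 3.8) before and (6.6, 6.1) after.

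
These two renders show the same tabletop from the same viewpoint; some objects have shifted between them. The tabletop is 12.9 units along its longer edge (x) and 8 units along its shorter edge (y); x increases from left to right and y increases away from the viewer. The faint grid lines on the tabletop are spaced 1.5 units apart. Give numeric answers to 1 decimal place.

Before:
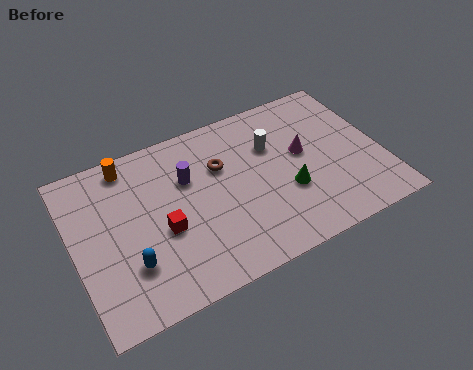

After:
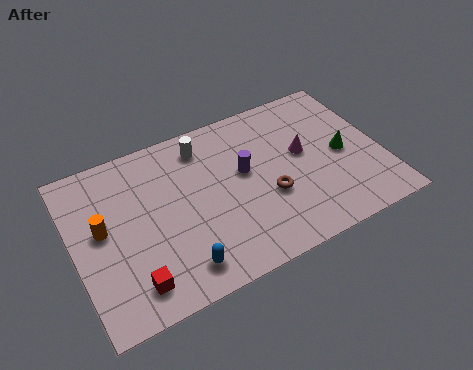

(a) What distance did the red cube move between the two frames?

2.4

The red cube was near (3.6, 3.3) before and (2.1, 1.4) after, so it travelled √(1.5² + 1.9²) ≈ 2.4 units.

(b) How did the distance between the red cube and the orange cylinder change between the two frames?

-0.7

The distance was about 3.8 in the first image and 3.1 in the second, so they moved 0.7 units closer together.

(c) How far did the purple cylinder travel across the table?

2.4

The purple cylinder was near (4.9, 5.3) before and (7.2, 4.6) after, so it travelled √(2.3² + 0.7²) ≈ 2.4 units.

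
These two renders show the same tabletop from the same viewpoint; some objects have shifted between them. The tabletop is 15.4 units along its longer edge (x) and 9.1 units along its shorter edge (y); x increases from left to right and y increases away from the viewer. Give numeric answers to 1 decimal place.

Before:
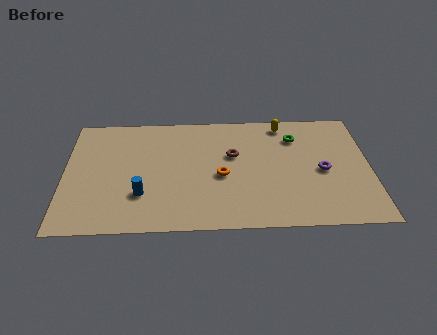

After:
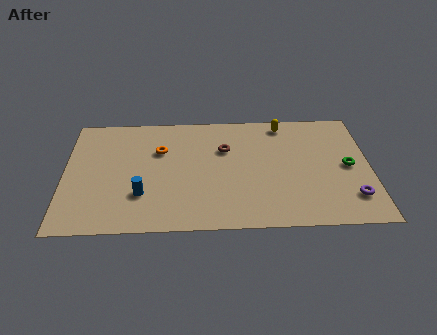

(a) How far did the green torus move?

3.5

The green torus moved from about (11.7, 6.9) to (14.3, 4.5), a distance of √(2.6² + 2.4²) ≈ 3.5.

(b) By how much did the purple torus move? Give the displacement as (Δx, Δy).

(1.4, -2.1)

The purple torus was at about (13.0, 4.2) and moved to about (14.4, 2.1).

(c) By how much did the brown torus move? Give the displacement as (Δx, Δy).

(-0.4, 0.5)

From the two frames, the brown torus sits at roughly (8.5, 5.6) before and (8.1, 6.1) after.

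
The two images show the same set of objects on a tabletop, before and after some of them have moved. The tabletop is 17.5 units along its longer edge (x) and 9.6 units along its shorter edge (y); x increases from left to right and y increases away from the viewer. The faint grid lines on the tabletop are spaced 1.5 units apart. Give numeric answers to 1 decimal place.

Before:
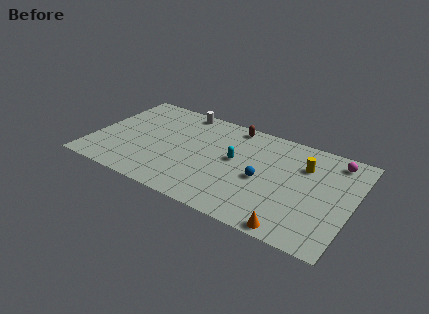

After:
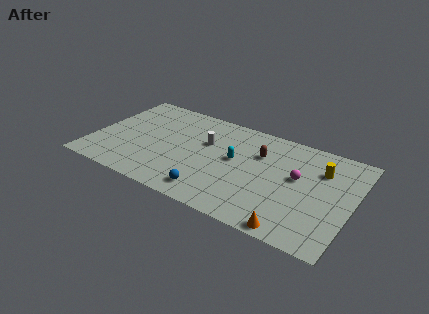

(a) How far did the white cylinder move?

3.3

From (5.4, 8.7) to (7.5, 6.1), the white cylinder covered √(2.1² + 2.6²) ≈ 3.3 units.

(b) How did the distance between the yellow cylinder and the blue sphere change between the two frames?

+5.1

They were about 3.5 units apart before and 8.6 after — 5.1 units further apart.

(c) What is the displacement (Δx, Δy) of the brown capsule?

(2.1, -2.0)

From the two frames, the brown capsule sits at roughly (9.0, 8.6) before and (11.1, 6.6) after.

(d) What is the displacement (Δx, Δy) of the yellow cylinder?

(1.1, 0.1)

The yellow cylinder started near (14.1, 6.8) and ended near (15.2, 6.9).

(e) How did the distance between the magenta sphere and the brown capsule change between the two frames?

-4.1

The distance was about 7.0 in the first image and 2.9 in the second, so they moved 4.1 units closer together.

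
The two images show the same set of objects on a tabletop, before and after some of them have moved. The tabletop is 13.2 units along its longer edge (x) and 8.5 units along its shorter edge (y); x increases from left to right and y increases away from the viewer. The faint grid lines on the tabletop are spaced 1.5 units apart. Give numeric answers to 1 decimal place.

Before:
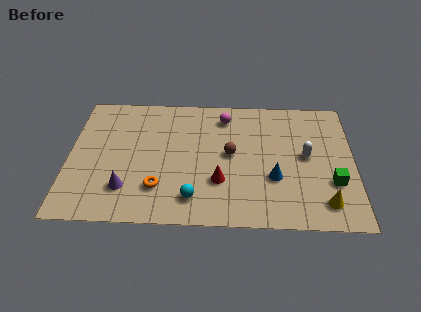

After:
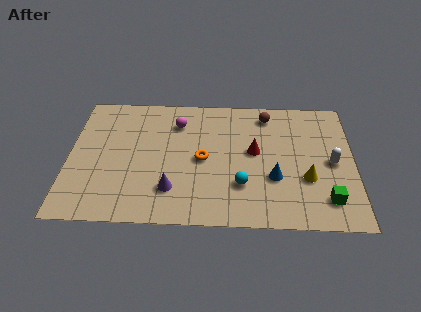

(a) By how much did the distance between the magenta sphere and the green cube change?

+1.9

They were about 6.5 units apart before and 8.4 after — 1.9 units further apart.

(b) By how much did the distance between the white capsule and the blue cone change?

+0.8

Before: roughly 2.1 units apart; after: 2.9. That's 0.8 units further apart.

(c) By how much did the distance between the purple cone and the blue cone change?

-2.1

They were about 6.9 units apart before and 4.8 after — 2.1 units closer together.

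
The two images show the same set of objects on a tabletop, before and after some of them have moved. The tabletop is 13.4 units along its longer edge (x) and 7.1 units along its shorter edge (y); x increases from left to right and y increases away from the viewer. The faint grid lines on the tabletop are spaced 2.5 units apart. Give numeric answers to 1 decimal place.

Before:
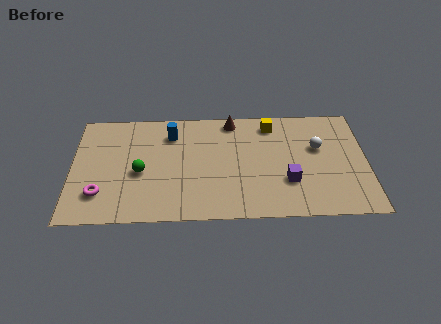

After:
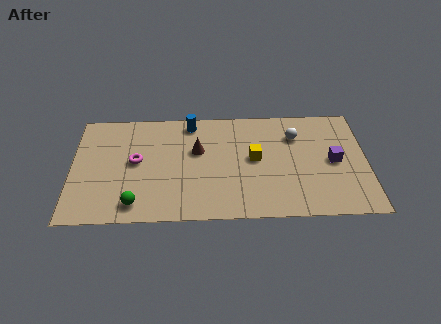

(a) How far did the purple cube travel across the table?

2.4

From (9.8, 2.3) to (11.9, 3.5), the purple cube covered √(2.1² + 1.2²) ≈ 2.4 units.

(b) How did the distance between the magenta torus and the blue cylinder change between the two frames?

-1.4

The distance was about 4.9 in the first image and 3.5 in the second, so they moved 1.4 units closer together.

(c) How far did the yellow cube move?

2.3

The yellow cube moved from about (9.1, 6.0) to (8.3, 3.8), a distance of √(0.8² + 2.2²) ≈ 2.3.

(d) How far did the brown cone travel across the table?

2.5

The brown cone was near (7.3, 6.3) before and (5.7, 4.4) after, so it travelled √(1.6² + 1.9²) ≈ 2.5 units.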